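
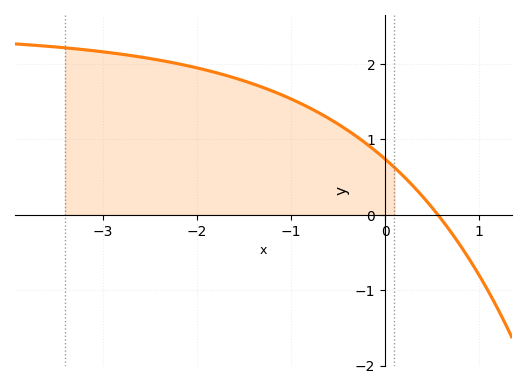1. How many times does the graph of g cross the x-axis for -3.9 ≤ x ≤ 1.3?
1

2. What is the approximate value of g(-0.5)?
1.2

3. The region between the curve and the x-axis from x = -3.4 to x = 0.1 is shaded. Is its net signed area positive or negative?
positive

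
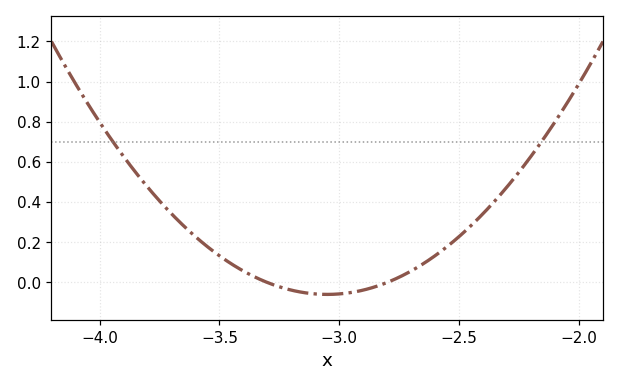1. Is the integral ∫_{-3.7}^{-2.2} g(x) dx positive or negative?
positive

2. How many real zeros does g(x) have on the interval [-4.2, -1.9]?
2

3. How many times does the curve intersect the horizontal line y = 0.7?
2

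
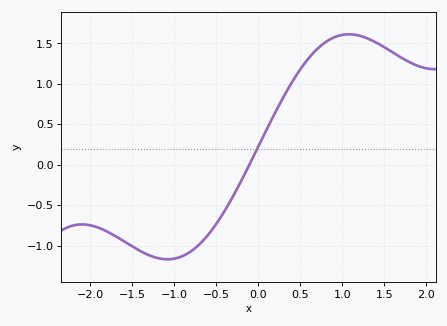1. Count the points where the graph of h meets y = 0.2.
1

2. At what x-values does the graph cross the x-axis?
-0.105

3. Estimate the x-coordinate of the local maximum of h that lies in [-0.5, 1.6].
1.08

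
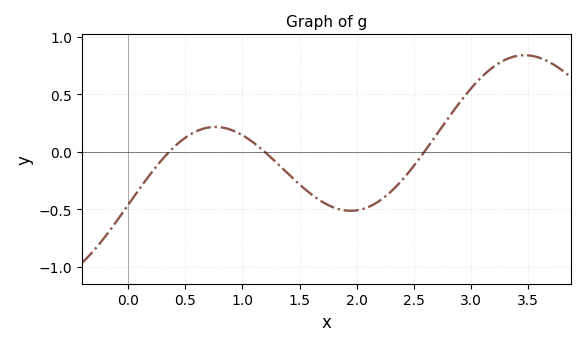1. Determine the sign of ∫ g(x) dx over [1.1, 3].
negative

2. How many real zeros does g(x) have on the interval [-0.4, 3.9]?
3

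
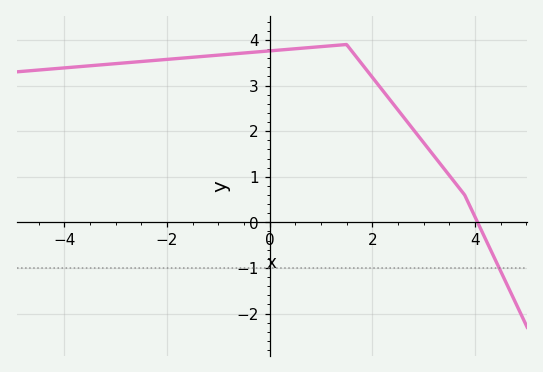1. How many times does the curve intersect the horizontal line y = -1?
1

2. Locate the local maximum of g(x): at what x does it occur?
1.4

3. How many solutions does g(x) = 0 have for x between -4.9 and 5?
1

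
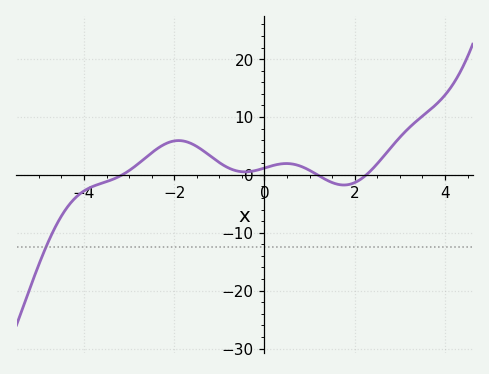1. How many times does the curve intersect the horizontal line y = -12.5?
1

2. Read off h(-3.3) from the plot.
-0.562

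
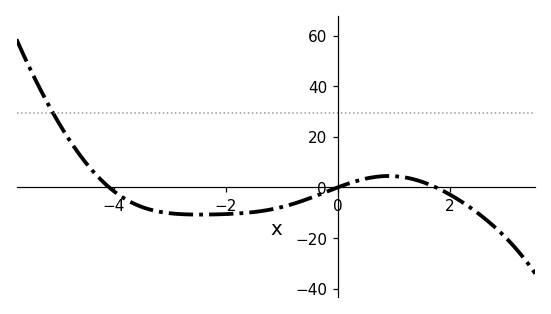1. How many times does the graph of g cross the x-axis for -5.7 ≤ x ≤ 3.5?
3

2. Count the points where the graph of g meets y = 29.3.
1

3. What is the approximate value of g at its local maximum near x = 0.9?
4.5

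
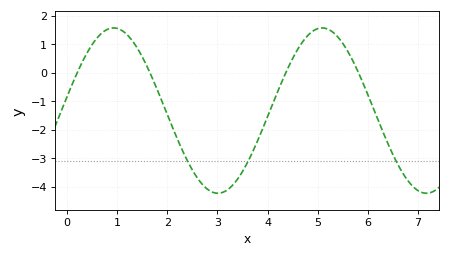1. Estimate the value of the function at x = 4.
-1.5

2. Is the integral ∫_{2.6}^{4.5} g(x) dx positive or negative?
negative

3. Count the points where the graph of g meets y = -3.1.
3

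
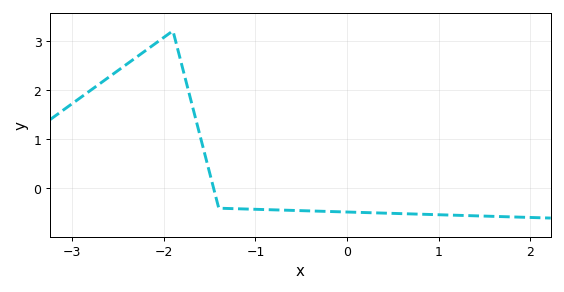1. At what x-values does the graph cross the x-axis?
-1.46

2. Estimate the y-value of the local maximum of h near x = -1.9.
3.2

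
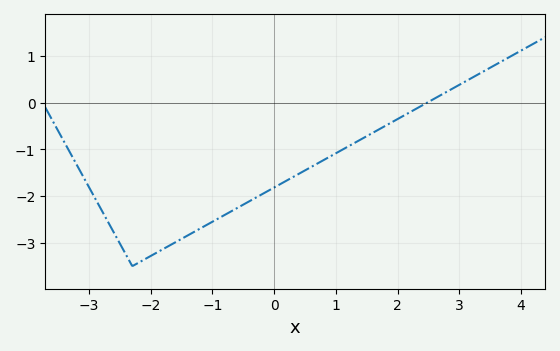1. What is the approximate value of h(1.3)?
-0.864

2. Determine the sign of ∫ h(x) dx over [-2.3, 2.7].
negative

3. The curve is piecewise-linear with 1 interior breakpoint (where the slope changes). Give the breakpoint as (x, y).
(-2.3, -3.5)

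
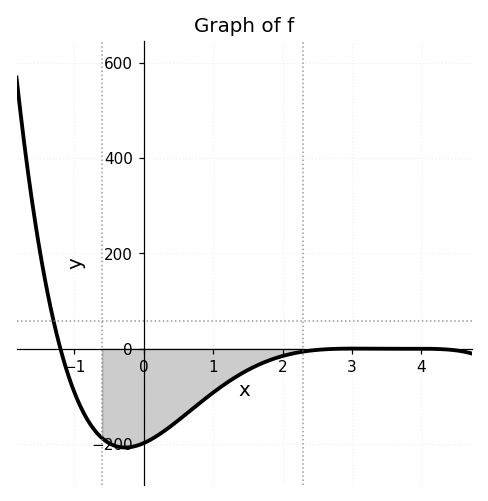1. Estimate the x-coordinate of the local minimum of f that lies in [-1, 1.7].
-0.3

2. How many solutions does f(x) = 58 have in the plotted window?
1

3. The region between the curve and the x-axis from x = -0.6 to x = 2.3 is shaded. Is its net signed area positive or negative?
negative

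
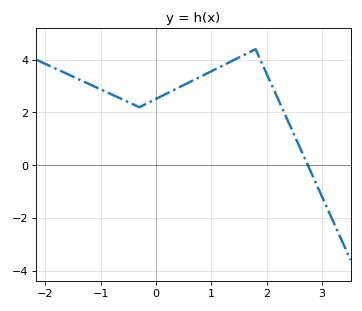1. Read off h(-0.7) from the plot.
2.6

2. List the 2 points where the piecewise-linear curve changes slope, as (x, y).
(-0.3, 2.2); (1.8, 4.4)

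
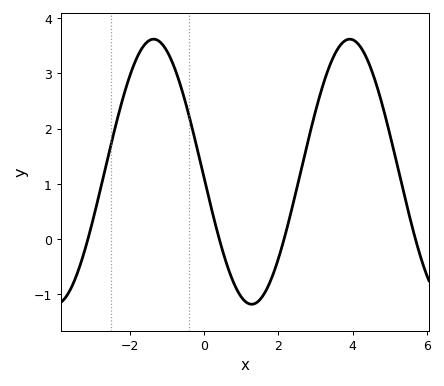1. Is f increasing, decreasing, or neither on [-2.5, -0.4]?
neither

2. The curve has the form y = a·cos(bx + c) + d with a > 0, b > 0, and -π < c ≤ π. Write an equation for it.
y = 2.4cos(1.19x + 1.61) + 1.22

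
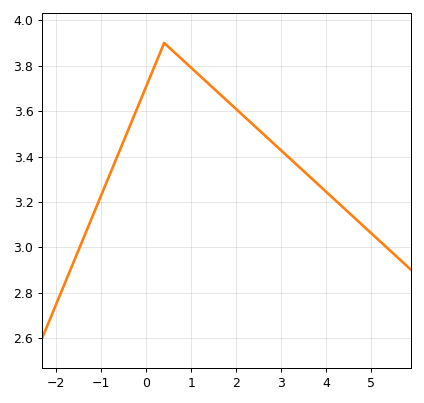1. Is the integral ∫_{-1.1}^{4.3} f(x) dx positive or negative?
positive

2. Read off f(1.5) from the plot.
3.7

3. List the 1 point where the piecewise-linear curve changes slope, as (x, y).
(0.4, 3.9)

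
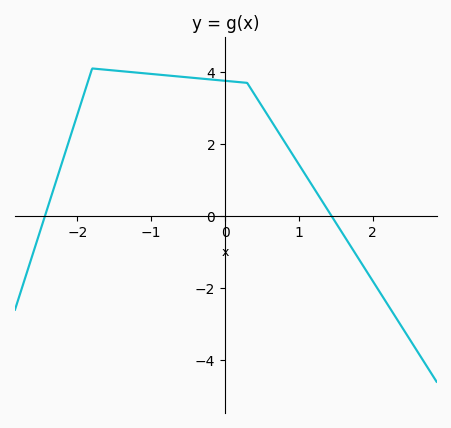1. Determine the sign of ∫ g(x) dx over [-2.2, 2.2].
positive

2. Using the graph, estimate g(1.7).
-0.8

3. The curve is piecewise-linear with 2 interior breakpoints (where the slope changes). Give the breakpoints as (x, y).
(-1.8, 4.1); (0.3, 3.7)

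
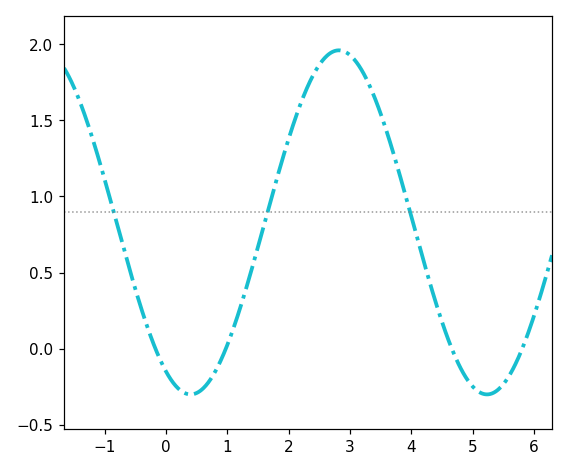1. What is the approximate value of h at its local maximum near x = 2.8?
1.95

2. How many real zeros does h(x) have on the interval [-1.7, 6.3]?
4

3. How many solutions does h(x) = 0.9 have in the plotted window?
3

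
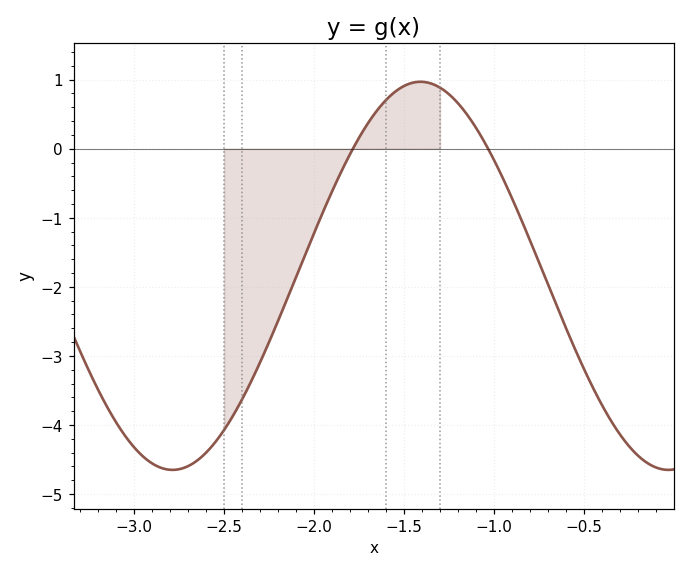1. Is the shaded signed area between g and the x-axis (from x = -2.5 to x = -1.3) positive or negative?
negative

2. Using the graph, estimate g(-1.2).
0.7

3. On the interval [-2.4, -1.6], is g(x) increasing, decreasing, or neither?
increasing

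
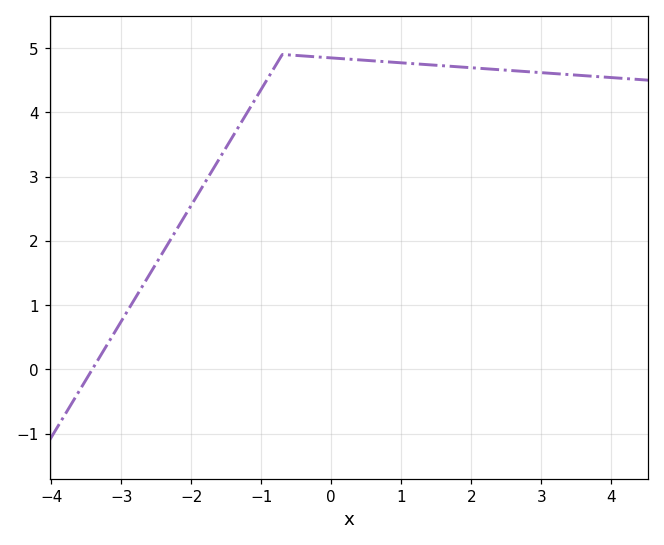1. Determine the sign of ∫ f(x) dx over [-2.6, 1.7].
positive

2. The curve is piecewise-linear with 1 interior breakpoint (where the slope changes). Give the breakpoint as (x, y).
(-0.7, 4.9)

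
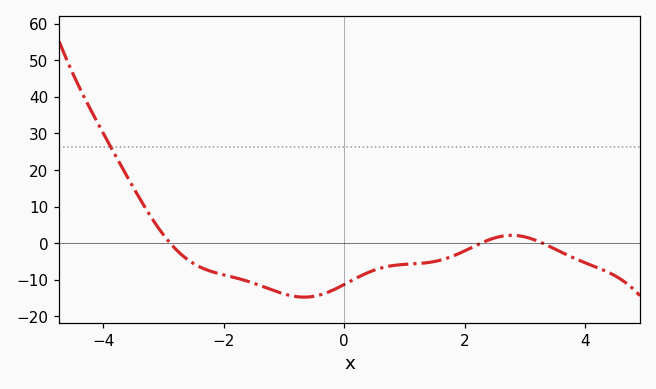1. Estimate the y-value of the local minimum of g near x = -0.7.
-14.7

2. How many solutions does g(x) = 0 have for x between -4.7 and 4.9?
3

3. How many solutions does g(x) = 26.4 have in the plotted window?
1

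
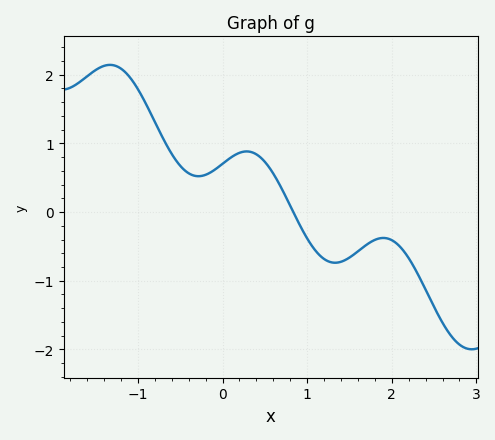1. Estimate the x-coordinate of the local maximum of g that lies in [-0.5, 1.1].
0.3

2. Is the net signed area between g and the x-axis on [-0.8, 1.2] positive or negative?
positive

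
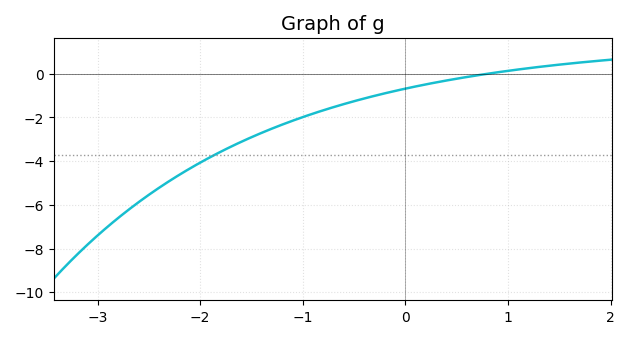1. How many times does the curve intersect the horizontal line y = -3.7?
1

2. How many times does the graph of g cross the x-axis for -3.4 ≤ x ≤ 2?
1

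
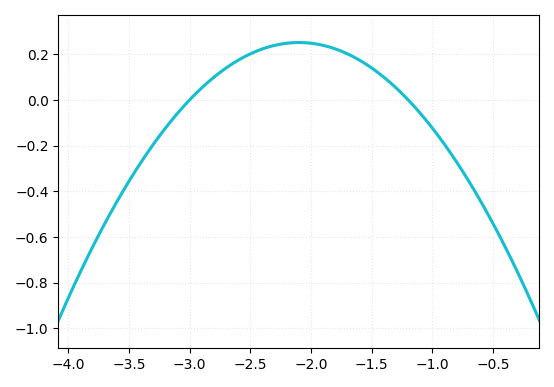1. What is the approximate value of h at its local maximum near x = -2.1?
0.251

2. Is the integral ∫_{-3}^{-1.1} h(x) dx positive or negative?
positive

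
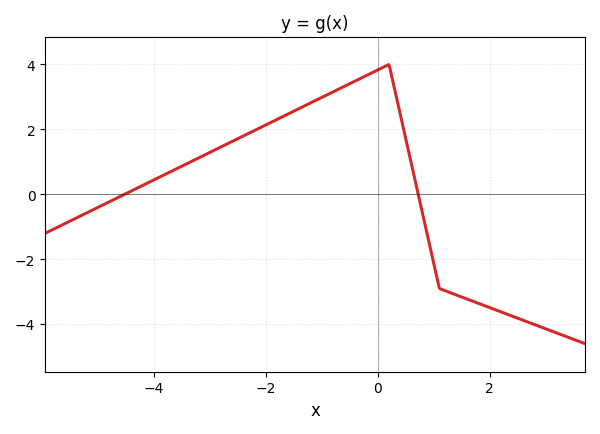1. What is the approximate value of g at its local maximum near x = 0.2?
4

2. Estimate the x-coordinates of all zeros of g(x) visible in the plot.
-4.6, 0.8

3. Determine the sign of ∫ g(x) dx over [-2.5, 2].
positive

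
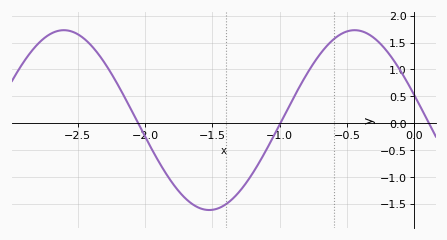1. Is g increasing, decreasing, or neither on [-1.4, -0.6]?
increasing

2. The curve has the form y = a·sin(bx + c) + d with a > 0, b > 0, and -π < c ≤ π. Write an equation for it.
y = 1.67sin(2.9x + 2.9) + 0.06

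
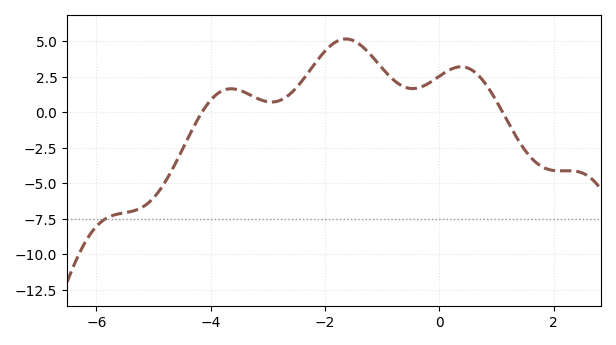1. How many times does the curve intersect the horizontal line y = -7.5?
1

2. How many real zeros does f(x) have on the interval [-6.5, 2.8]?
2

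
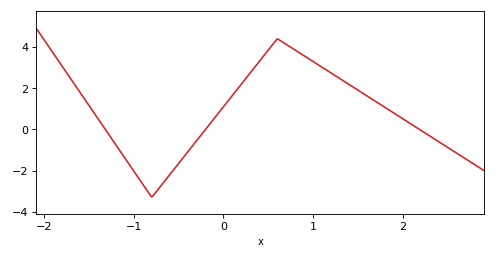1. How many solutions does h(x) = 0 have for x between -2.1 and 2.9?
3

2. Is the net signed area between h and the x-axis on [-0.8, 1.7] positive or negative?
positive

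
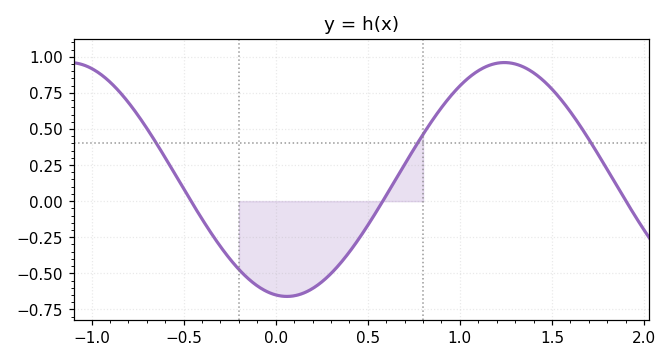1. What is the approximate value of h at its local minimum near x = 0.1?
-0.66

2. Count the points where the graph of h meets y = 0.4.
3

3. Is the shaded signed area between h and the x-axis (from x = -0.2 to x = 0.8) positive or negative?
negative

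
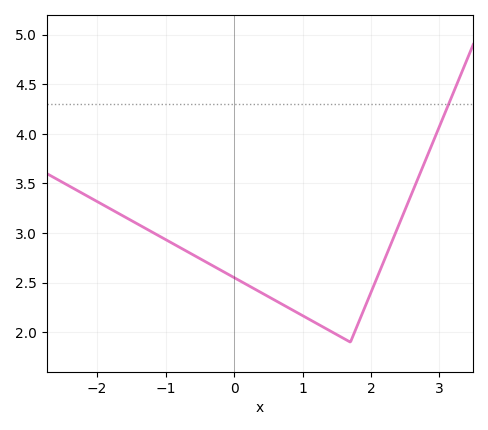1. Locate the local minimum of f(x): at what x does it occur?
1.7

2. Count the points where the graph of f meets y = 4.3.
1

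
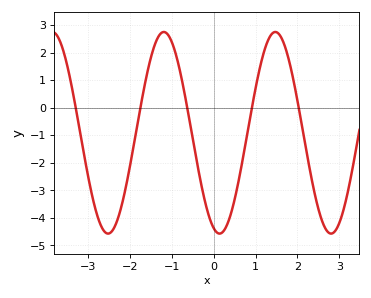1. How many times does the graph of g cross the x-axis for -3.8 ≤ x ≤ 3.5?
5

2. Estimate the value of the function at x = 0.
-4.4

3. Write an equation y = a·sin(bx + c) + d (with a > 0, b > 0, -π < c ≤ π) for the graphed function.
y = 3.66sin(2.4x - 1.9) - 0.91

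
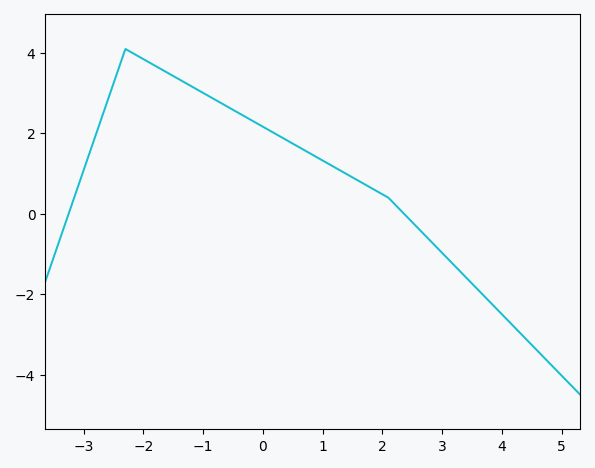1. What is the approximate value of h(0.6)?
1.66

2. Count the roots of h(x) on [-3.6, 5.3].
2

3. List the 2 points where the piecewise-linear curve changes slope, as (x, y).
(-2.3, 4.1); (2.1, 0.4)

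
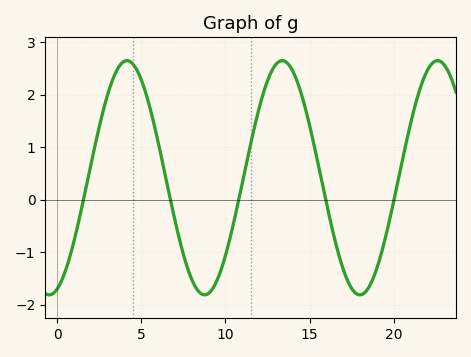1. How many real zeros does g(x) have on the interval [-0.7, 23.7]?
5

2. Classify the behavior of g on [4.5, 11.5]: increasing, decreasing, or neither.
neither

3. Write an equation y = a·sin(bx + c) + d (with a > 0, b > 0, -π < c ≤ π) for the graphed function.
y = 2.23sin(0.68x - 1.24) + 0.42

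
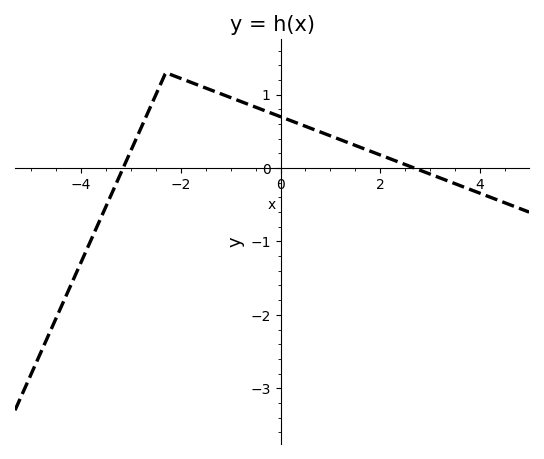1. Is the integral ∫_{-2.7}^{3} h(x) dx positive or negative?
positive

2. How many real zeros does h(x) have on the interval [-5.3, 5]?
2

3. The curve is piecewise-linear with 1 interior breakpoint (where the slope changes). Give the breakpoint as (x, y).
(-2.3, 1.3)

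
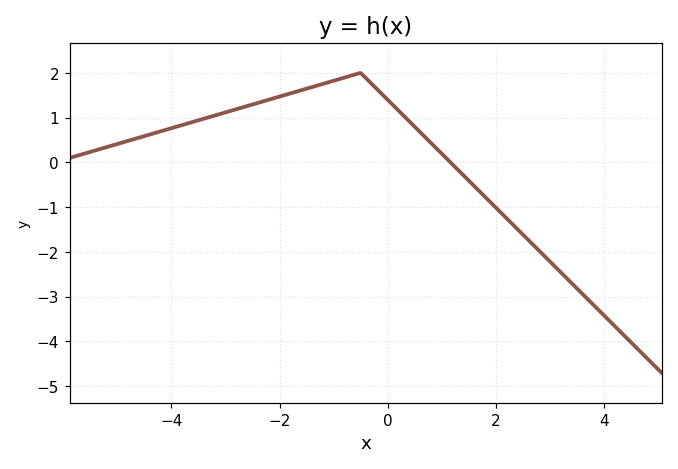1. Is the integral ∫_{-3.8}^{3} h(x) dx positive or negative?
positive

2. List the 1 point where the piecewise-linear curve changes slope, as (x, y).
(-0.5, 2)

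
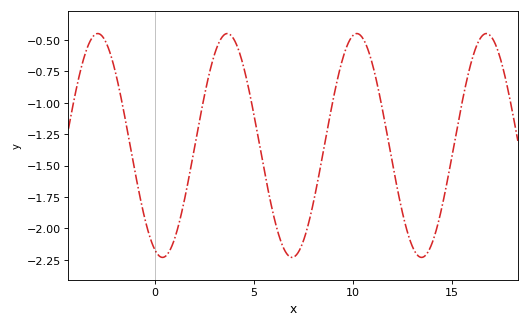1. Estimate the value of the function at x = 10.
-0.45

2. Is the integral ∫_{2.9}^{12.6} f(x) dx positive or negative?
negative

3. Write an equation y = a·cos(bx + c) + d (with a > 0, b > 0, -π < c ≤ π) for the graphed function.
y = 0.89cos(0.96x + 2.8) - 1.34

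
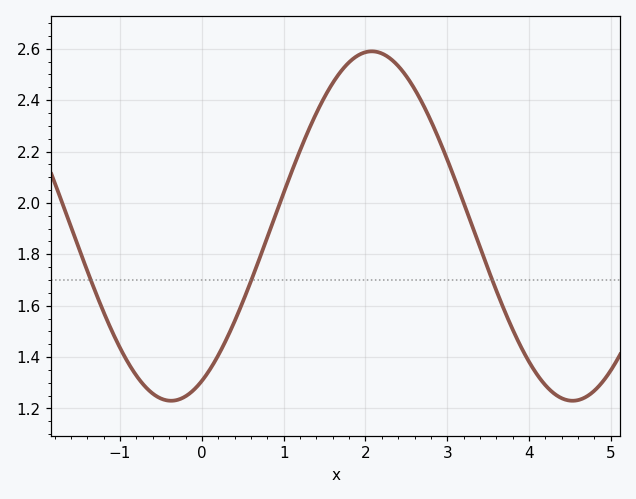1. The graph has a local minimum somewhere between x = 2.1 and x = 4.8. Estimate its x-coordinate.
4.53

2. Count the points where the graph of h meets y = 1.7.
3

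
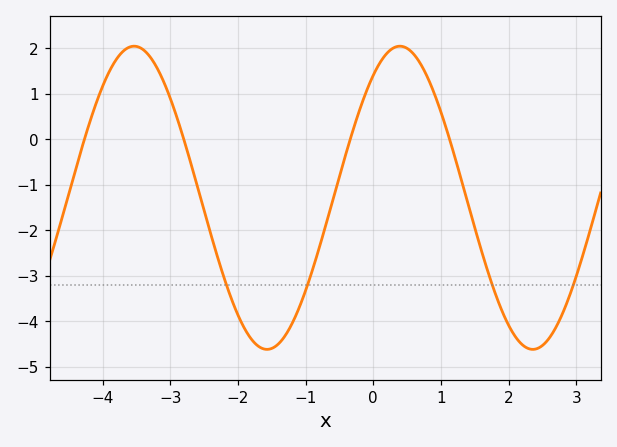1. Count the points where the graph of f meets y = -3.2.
4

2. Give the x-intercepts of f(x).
-4.27, -2.8, -0.34, 1.13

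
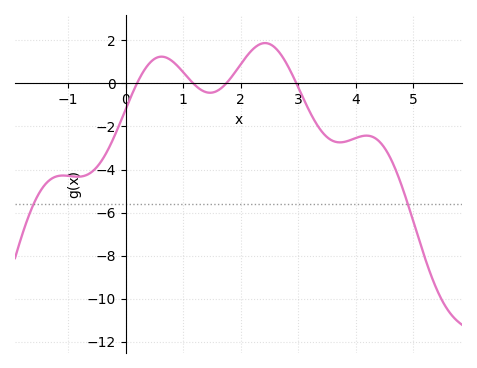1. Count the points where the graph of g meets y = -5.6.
2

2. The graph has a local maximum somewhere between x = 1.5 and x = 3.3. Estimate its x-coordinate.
2.42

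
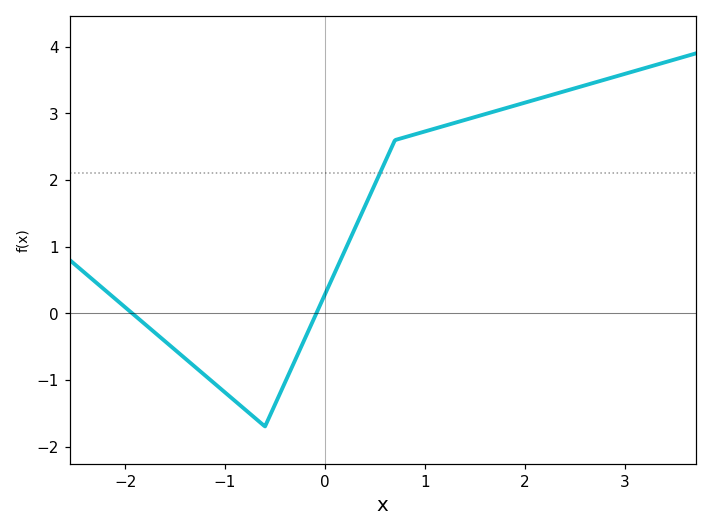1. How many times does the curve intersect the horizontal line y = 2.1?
1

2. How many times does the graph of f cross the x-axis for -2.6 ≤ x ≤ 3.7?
2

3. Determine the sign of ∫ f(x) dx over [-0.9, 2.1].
positive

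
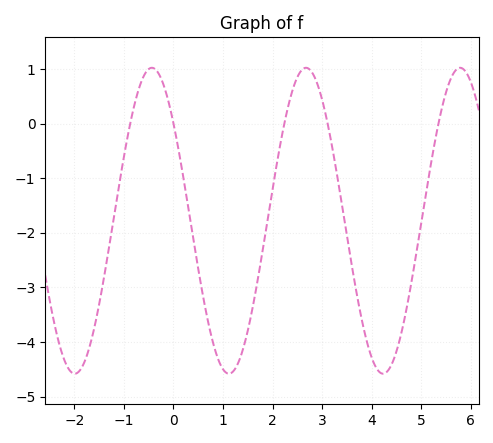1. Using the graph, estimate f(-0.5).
1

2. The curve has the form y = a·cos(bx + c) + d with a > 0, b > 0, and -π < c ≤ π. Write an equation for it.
y = 2.8cos(2x + 0.88) - 1.78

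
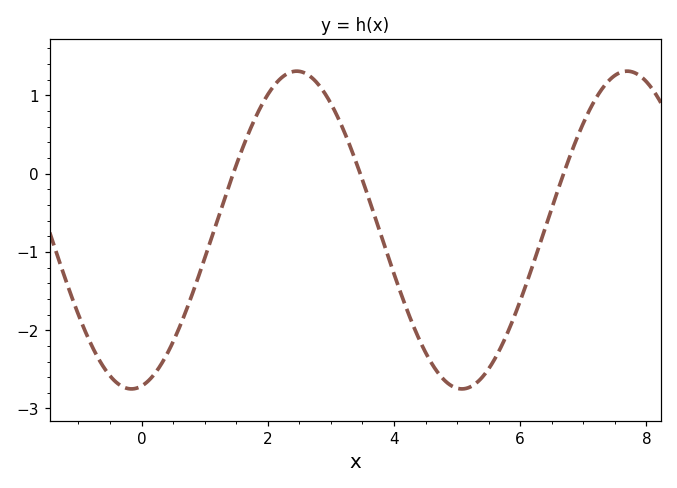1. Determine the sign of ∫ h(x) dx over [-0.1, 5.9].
negative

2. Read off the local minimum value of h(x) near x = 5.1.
-2.7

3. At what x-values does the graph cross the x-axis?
1.4, 3.4, 6.6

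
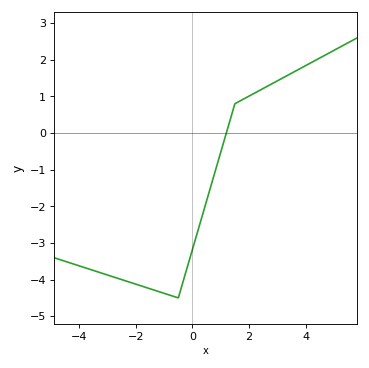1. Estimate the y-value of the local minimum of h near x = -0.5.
-4.5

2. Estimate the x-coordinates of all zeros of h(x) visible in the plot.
1.2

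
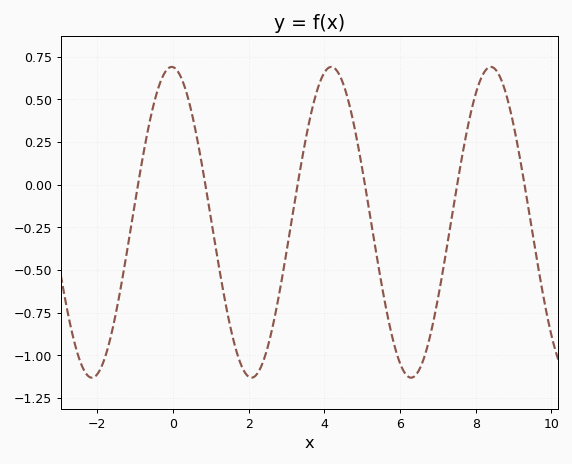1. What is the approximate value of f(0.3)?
0.58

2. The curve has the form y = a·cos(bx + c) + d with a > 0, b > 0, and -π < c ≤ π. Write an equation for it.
y = 0.91cos(1.49x + 0.05) - 0.22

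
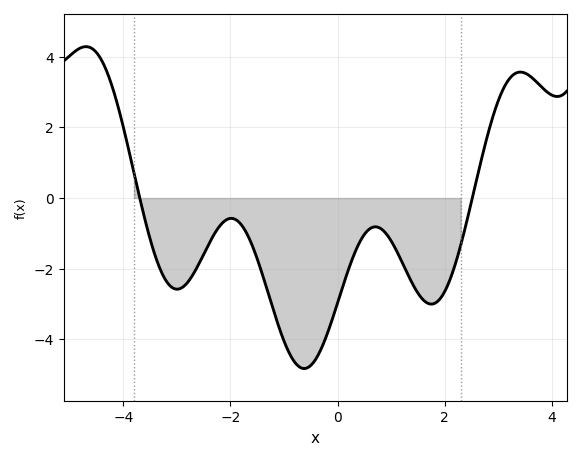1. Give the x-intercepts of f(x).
-3.69, 2.52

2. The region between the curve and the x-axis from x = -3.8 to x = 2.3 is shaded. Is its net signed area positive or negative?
negative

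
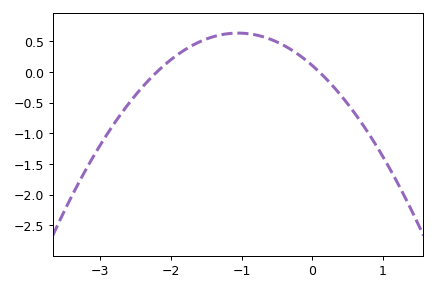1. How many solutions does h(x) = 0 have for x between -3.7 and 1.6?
2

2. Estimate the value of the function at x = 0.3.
-0.24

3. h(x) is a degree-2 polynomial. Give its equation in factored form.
y = -0.48(x + 2.2)(x - 0.1)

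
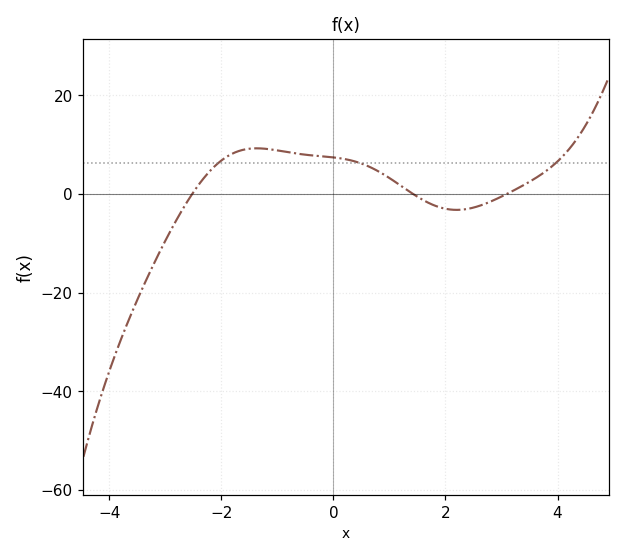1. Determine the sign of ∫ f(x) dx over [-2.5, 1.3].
positive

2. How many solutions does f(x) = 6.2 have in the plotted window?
3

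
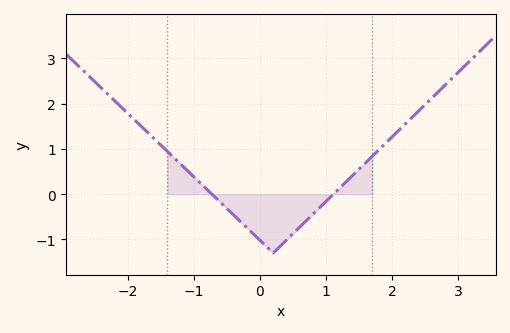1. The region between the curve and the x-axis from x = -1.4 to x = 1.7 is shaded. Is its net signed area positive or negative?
negative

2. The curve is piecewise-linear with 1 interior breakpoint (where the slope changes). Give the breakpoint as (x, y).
(0.2, -1.3)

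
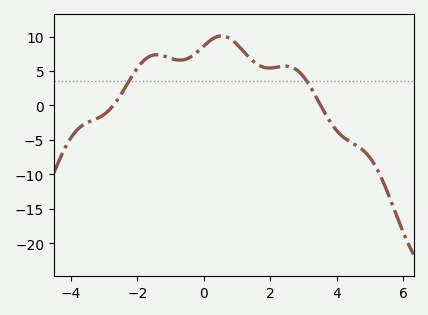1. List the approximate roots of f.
-2.73, 3.52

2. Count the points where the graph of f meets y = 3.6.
2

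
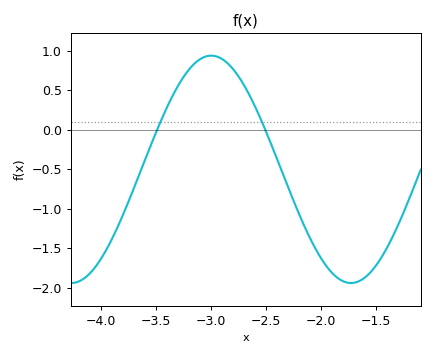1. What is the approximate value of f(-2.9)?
0.9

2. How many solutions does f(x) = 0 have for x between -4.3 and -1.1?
2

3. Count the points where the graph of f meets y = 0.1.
2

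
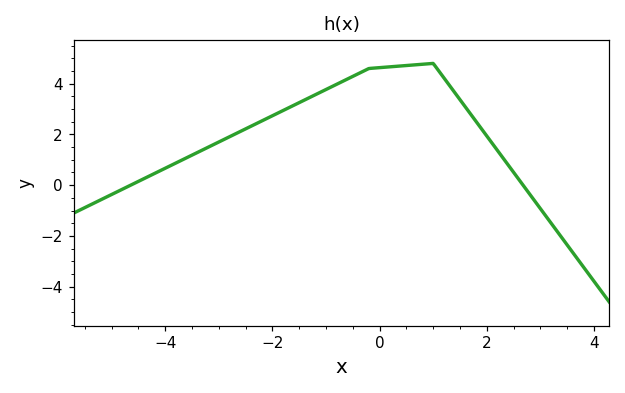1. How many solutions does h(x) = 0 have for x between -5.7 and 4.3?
2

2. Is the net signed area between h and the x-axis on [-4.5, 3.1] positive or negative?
positive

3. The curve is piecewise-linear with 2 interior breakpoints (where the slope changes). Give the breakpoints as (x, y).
(-0.2, 4.6); (1, 4.8)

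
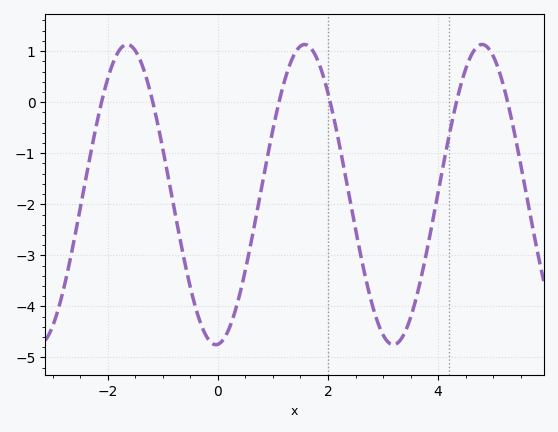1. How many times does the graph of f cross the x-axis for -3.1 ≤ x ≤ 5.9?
6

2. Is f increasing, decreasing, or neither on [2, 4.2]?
neither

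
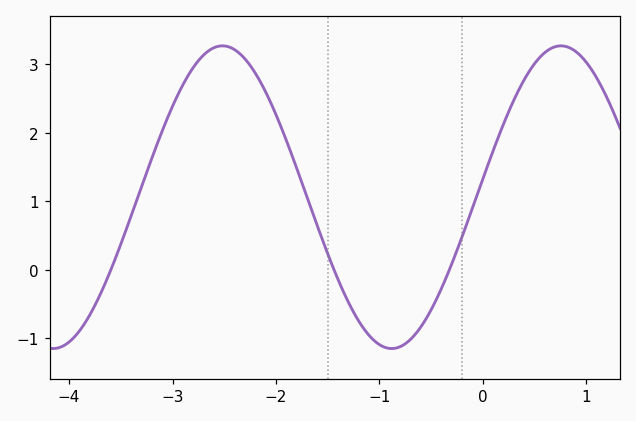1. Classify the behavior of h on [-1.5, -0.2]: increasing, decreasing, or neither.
neither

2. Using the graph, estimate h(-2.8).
2.95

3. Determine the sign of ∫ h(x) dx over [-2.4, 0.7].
positive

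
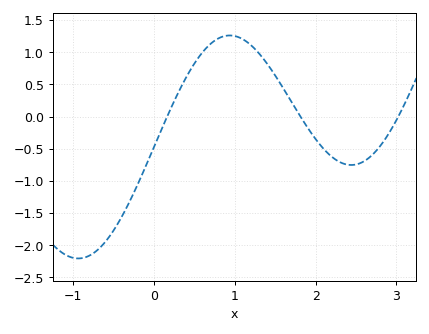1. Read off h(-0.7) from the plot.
-2.08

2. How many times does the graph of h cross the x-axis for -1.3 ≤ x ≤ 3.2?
3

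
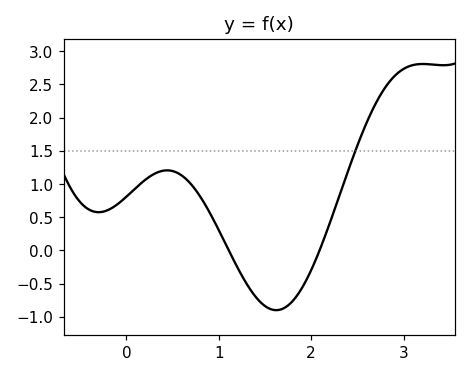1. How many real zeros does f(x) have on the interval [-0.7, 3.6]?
2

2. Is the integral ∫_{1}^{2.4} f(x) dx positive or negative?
negative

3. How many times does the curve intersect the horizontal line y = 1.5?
1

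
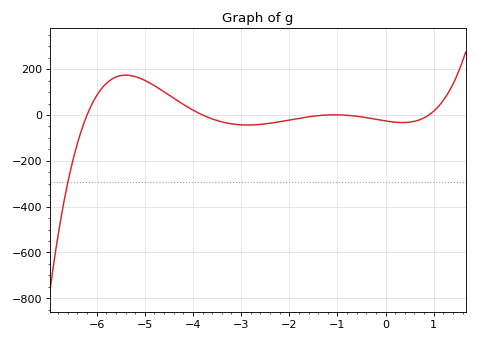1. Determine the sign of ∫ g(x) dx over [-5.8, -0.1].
positive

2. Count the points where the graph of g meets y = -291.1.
1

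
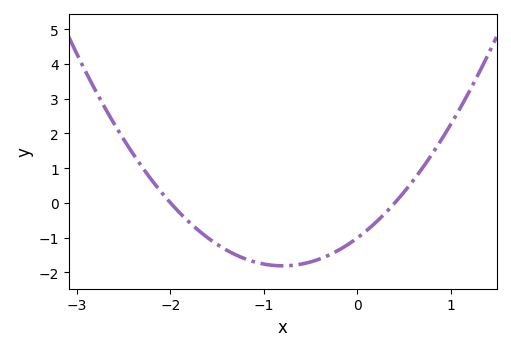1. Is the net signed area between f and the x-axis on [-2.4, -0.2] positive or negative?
negative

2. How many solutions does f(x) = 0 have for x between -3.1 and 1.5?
2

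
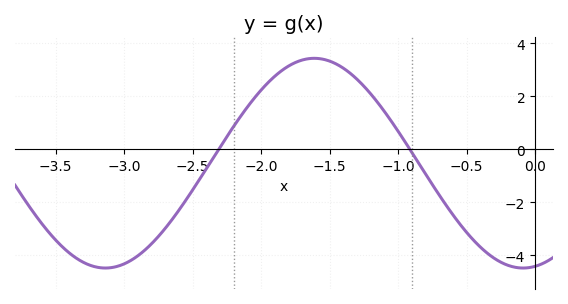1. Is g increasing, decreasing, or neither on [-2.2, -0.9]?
neither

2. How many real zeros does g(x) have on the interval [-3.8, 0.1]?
2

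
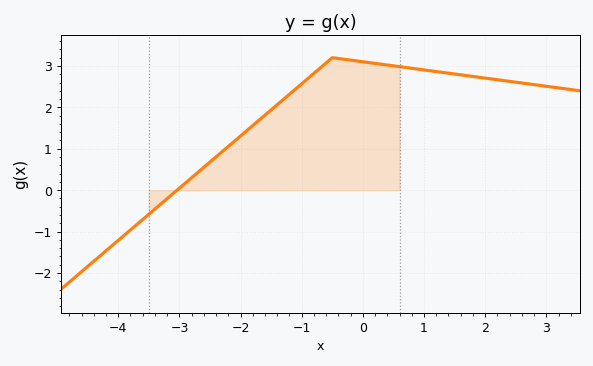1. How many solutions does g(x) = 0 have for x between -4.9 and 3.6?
1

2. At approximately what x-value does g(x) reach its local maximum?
-0.5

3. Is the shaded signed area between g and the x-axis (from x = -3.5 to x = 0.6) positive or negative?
positive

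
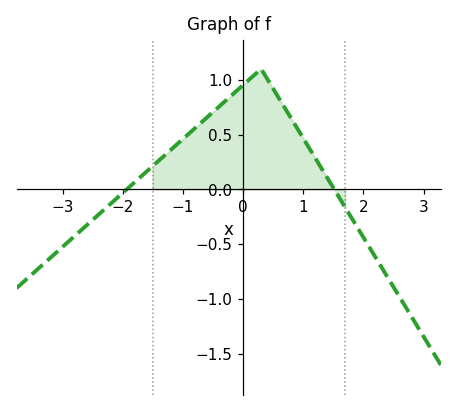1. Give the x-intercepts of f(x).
-1.9, 1.5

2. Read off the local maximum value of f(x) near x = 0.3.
1.1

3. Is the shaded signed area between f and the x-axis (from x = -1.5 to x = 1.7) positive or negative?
positive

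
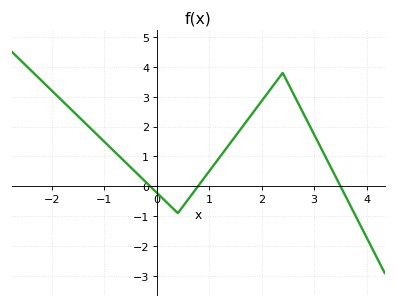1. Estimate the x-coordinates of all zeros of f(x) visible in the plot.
-0.127, 0.783, 3.5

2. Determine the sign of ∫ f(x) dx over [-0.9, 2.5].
positive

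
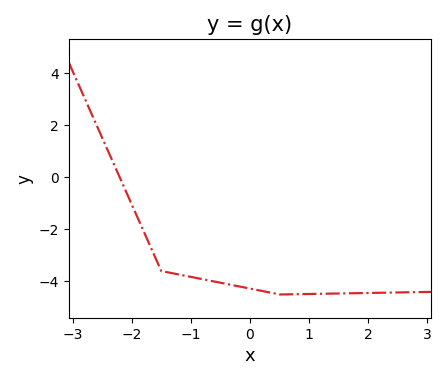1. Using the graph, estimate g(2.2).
-4.43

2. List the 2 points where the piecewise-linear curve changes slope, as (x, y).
(-1.5, -3.6); (0.5, -4.5)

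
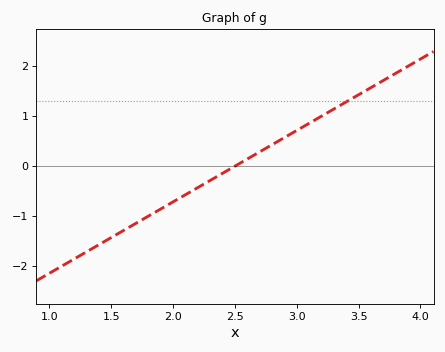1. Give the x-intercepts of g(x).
2.5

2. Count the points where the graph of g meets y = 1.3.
1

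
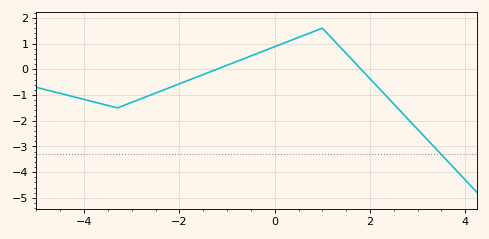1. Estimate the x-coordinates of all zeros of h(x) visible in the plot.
-1.2, 1.8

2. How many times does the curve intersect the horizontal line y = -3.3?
1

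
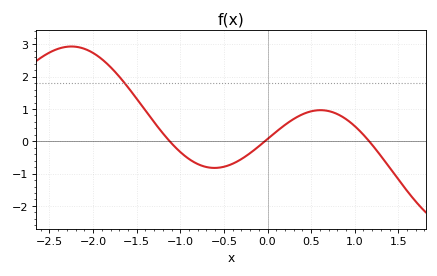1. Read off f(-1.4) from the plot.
0.952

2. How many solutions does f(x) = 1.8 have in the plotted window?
1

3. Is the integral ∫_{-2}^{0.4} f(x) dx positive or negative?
positive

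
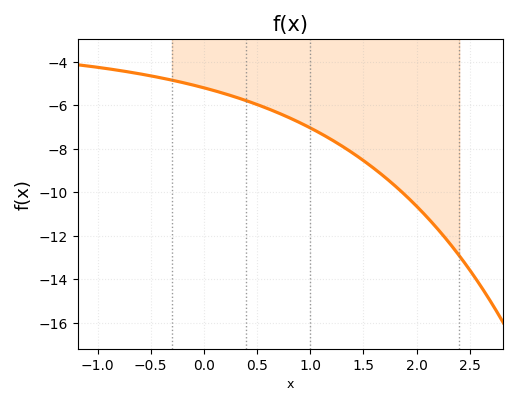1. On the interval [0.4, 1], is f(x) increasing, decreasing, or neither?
decreasing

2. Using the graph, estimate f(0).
-5.2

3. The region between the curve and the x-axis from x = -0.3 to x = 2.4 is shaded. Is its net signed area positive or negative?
negative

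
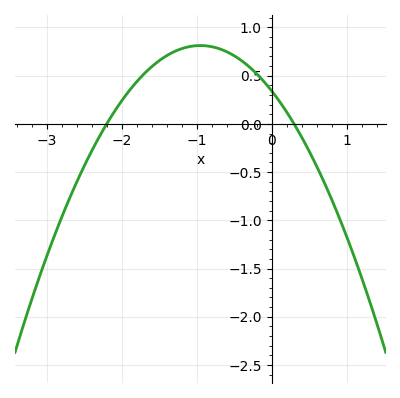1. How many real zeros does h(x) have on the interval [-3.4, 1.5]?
2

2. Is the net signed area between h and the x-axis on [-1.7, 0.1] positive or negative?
positive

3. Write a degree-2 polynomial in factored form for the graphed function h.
y = -0.52(x + 2.2)(x - 0.3)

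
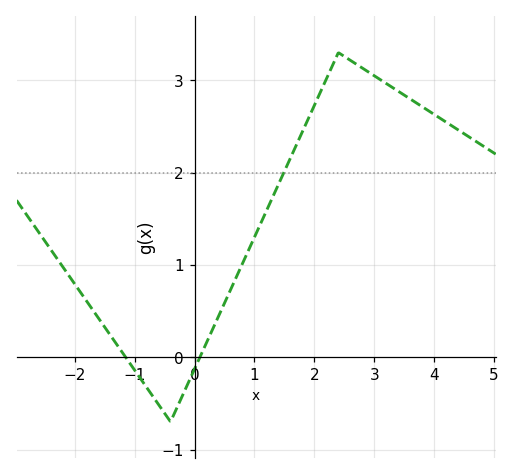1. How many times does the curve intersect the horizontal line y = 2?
1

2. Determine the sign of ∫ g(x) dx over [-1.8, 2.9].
positive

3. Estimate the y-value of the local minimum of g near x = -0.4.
-0.7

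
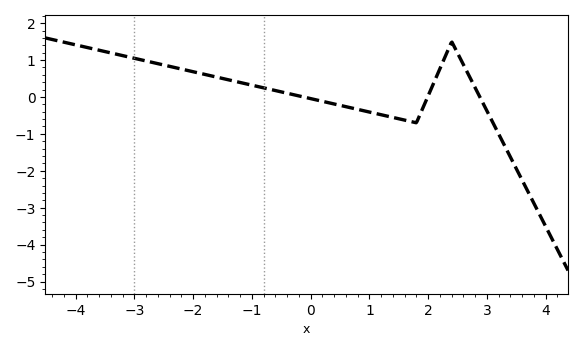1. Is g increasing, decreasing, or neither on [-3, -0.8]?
decreasing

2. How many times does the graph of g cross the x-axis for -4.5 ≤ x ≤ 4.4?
3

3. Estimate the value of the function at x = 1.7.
-0.664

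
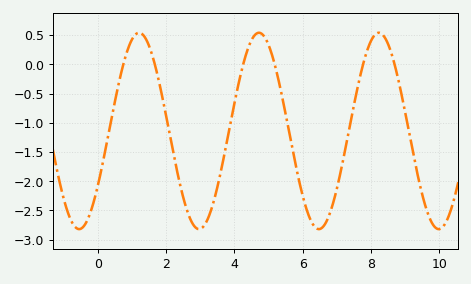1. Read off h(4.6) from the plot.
0.503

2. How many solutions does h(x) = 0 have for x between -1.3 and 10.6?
6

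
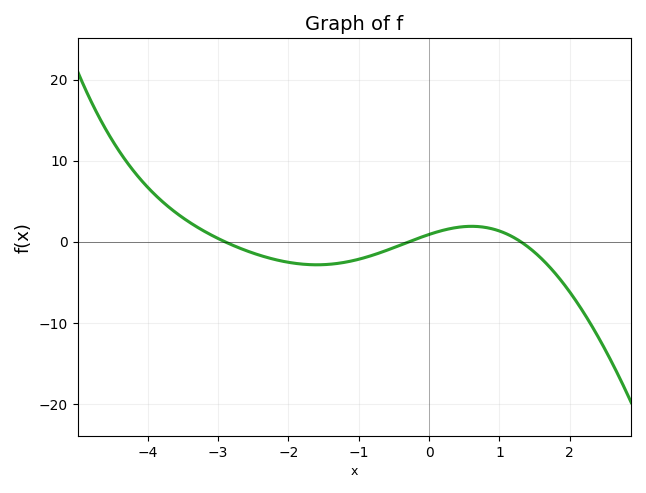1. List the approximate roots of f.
-3, -0.2, 1.4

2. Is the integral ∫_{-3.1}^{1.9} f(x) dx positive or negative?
negative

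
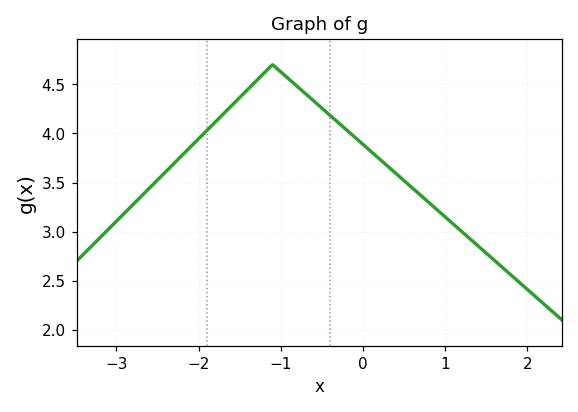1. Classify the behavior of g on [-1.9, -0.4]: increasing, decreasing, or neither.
neither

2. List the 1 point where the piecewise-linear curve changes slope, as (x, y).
(-1.1, 4.7)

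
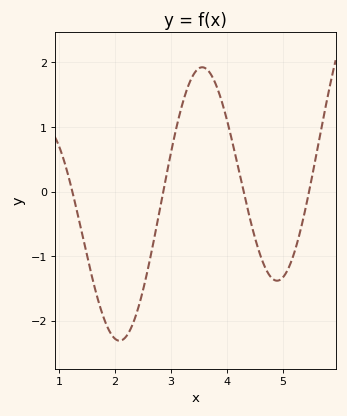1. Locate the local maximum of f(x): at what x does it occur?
3.56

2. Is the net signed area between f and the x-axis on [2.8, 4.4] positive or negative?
positive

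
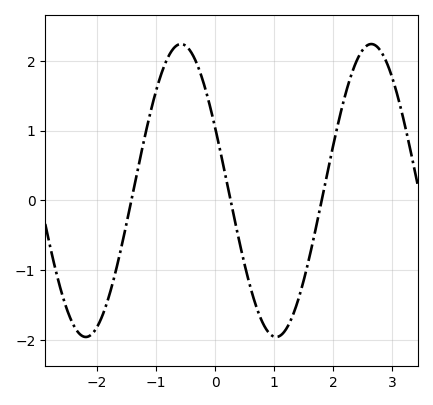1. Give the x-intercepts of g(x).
-1.42, 0.259, 1.8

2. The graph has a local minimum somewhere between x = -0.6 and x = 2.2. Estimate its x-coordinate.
1.03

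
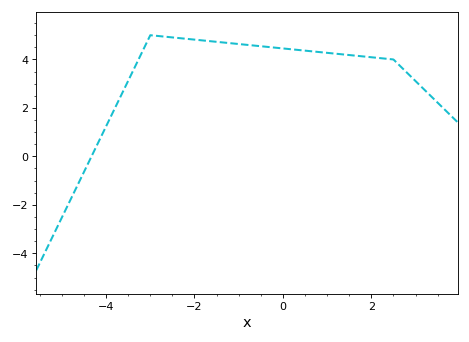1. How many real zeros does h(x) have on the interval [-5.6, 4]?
1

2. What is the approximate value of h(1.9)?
4.2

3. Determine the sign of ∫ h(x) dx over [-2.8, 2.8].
positive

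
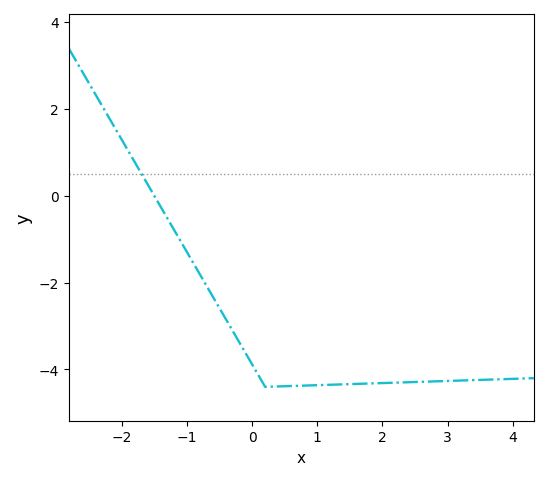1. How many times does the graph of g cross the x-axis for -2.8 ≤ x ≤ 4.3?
1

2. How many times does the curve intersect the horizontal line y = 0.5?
1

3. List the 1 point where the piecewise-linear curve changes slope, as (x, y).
(0.2, -4.4)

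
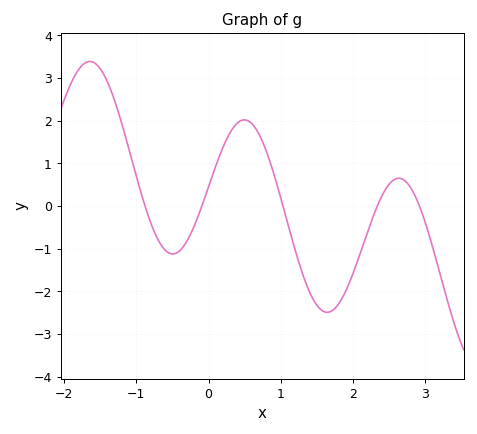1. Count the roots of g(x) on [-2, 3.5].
5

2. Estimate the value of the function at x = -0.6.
-1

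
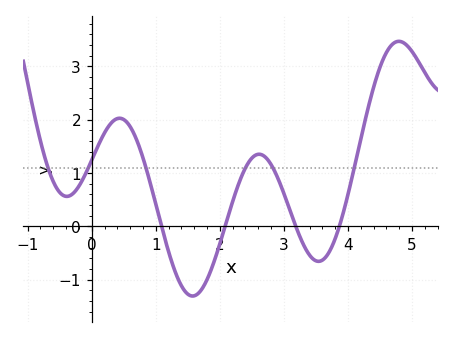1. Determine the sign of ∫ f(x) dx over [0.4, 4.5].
positive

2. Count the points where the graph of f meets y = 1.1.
6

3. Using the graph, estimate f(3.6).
-0.636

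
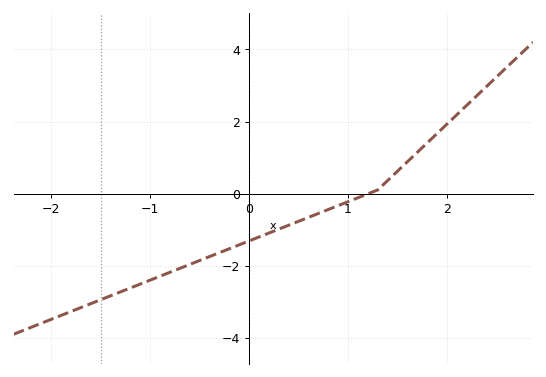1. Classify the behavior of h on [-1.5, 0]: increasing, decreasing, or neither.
increasing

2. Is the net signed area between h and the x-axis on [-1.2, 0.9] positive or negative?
negative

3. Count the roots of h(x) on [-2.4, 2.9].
1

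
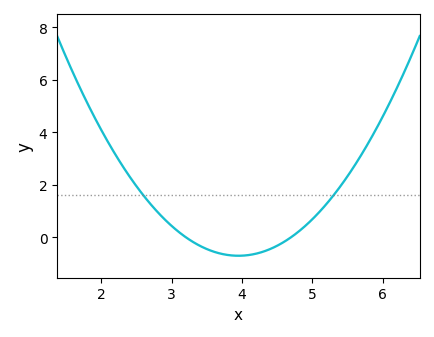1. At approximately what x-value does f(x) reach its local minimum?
3.9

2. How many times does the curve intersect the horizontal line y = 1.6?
2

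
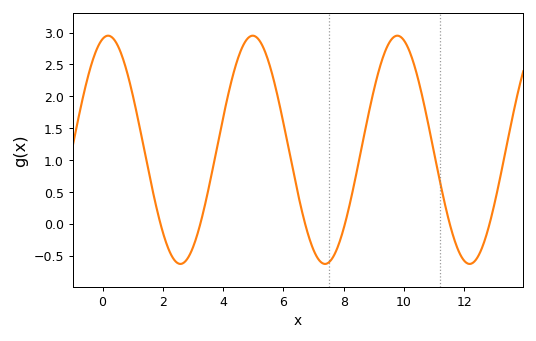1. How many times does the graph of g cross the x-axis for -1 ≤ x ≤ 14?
6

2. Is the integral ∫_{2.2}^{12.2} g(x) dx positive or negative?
positive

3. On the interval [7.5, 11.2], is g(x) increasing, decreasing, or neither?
neither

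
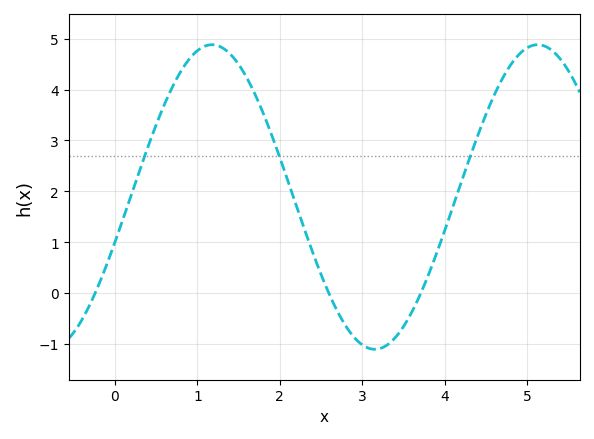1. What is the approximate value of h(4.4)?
3.09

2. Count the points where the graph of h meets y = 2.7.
3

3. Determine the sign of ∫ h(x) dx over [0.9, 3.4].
positive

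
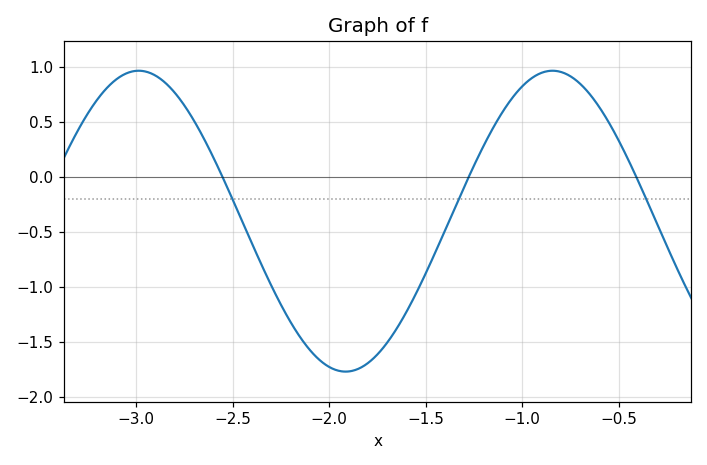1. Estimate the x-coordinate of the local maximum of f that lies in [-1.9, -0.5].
-0.844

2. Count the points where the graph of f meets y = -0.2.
3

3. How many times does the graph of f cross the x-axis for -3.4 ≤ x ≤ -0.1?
3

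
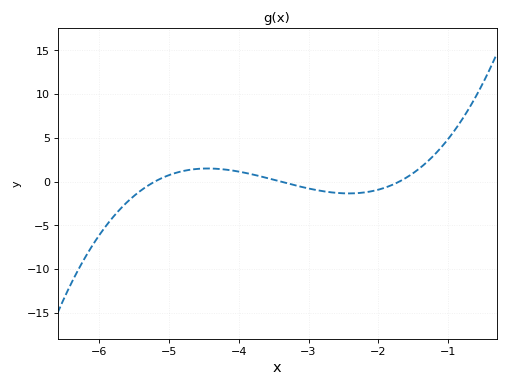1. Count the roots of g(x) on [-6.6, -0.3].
3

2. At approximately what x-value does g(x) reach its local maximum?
-4.4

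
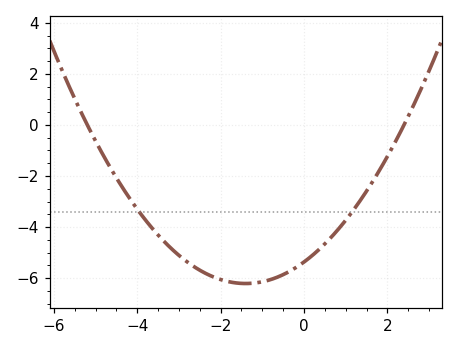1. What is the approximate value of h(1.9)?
-1.53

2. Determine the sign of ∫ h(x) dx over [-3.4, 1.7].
negative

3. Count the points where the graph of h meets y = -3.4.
2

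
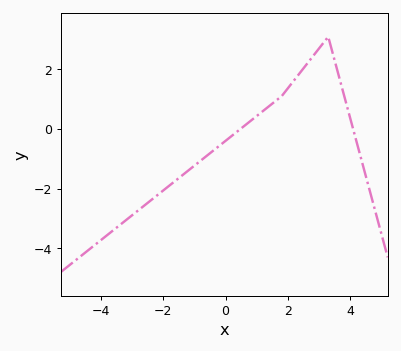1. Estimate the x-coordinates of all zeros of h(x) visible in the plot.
0.476, 4.1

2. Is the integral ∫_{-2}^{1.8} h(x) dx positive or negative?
negative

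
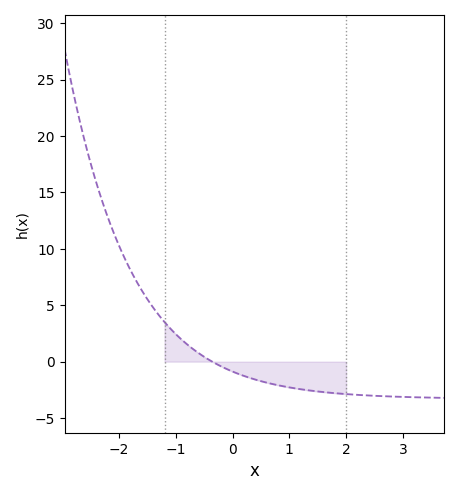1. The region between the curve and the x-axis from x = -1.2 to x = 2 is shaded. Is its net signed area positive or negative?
negative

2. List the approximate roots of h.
-0.359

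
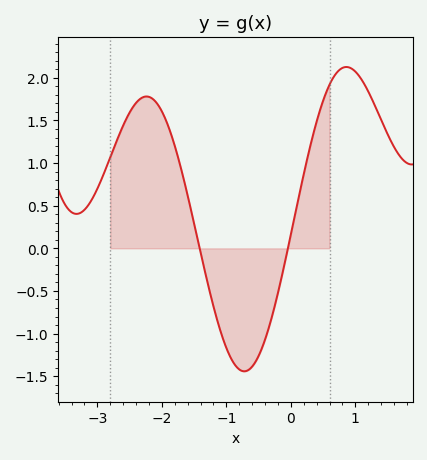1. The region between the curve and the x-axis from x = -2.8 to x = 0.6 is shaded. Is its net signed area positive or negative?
positive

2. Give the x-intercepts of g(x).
-1.4, 0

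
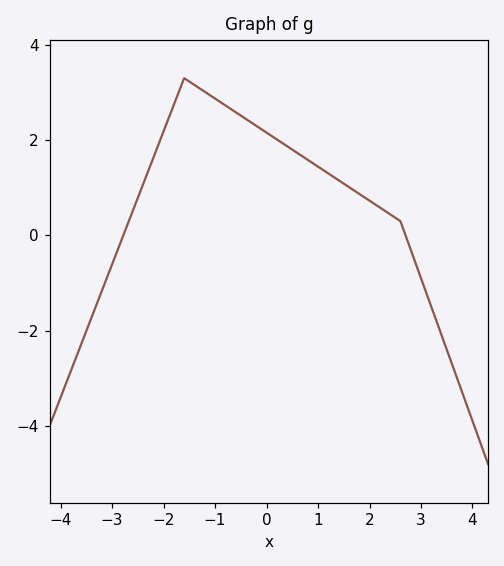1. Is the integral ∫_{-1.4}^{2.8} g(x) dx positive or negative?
positive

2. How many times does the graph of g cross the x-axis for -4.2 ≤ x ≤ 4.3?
2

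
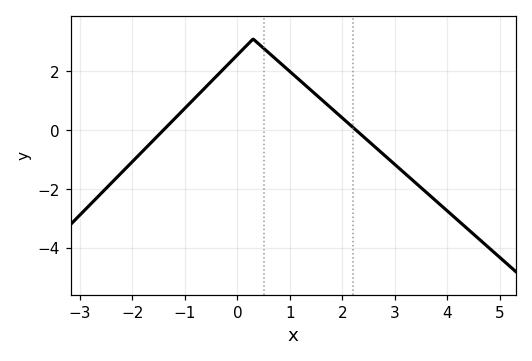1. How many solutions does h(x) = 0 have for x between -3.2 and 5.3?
2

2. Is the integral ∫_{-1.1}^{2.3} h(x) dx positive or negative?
positive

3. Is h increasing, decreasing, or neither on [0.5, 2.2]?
decreasing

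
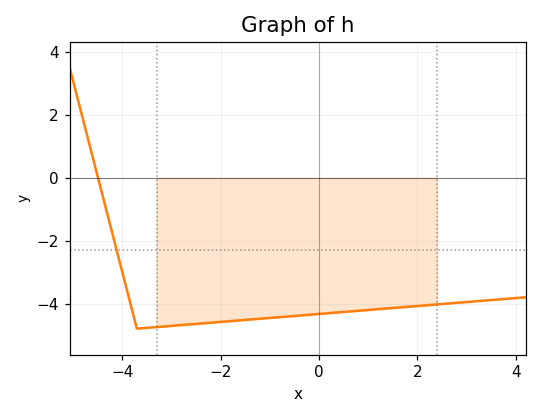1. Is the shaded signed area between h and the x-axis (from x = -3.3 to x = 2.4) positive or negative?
negative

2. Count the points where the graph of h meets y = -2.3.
1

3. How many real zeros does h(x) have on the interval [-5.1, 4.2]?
1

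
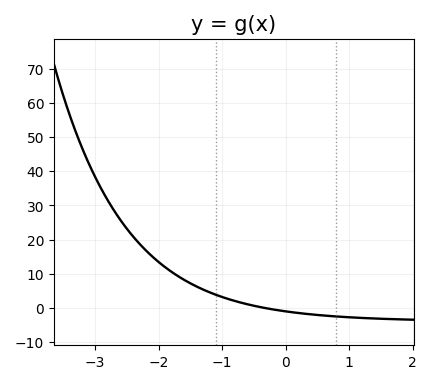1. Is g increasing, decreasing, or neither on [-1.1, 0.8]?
decreasing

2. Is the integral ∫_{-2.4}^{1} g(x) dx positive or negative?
positive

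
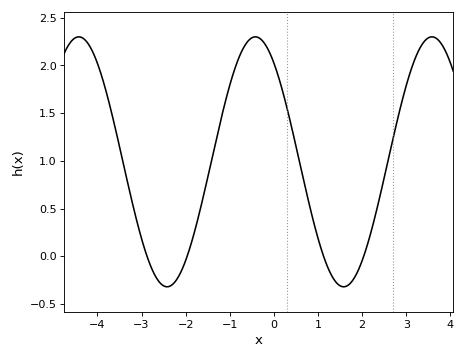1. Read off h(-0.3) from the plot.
2.28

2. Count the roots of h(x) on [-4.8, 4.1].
4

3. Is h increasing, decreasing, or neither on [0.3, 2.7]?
neither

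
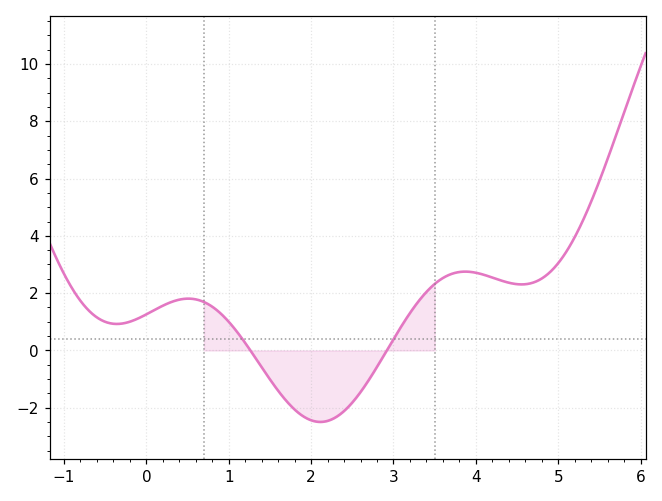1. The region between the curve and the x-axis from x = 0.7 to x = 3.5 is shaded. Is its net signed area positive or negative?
negative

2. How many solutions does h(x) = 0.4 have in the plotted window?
2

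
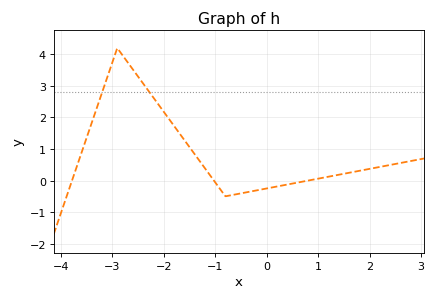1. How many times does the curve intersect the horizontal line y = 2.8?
2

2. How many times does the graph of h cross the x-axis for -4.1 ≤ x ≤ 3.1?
3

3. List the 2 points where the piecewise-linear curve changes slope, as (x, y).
(-2.9, 4.2); (-0.8, -0.5)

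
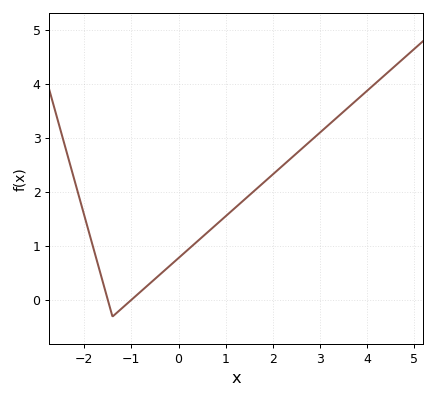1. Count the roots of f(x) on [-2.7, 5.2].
2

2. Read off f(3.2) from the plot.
3.3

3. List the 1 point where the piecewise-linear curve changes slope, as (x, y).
(-1.4, -0.3)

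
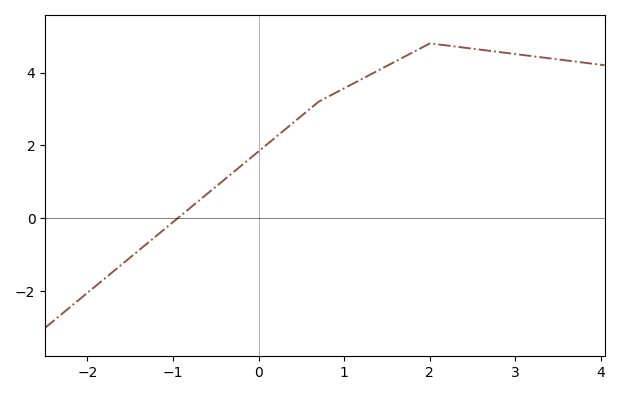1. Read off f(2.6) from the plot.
4.62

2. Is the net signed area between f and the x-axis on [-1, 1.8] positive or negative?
positive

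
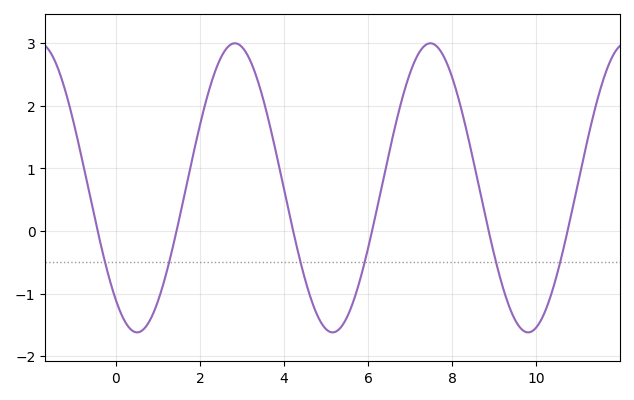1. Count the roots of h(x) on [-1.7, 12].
6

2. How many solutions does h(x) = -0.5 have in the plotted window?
6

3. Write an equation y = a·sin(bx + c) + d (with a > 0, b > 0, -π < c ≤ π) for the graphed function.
y = 2.31sin(1.4x - 2.3) + 0.69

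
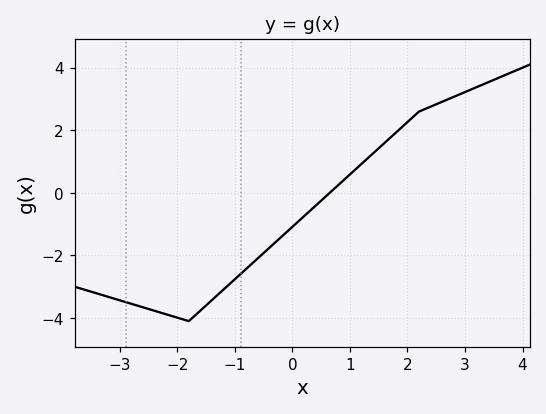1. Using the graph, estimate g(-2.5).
-3.8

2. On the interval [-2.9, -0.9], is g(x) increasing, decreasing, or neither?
neither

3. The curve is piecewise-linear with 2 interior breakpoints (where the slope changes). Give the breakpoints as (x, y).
(-1.8, -4.1); (2.2, 2.6)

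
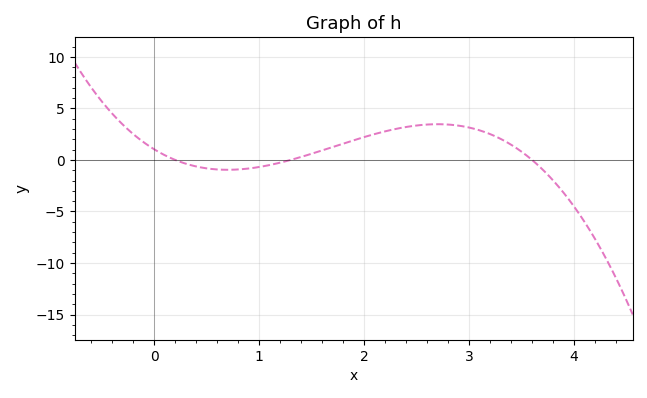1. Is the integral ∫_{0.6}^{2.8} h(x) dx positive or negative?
positive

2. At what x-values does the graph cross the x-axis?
0.2, 1.3, 3.6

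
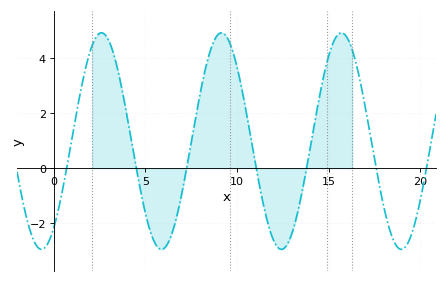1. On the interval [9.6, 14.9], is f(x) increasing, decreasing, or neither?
neither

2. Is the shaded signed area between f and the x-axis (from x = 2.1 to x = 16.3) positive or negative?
positive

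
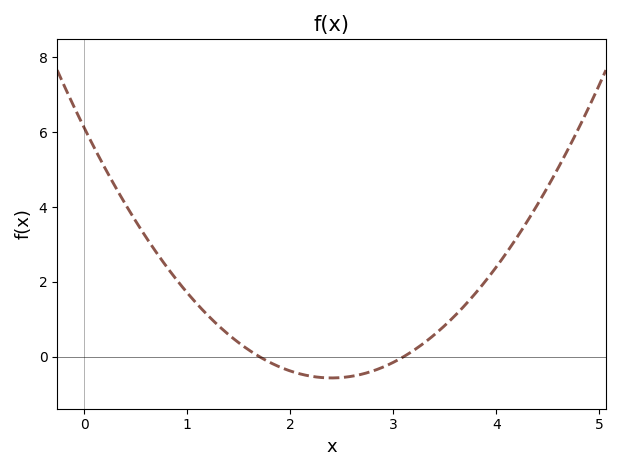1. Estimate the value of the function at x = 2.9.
-0.278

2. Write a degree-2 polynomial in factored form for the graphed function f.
y = 1.16(x - 1.7)(x - 3.1)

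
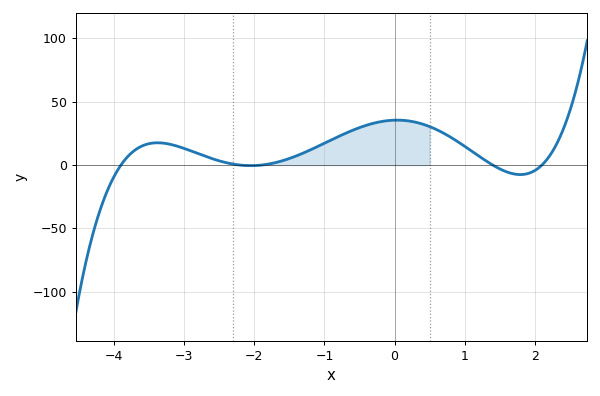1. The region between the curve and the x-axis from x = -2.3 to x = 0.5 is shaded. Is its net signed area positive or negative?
positive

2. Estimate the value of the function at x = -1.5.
5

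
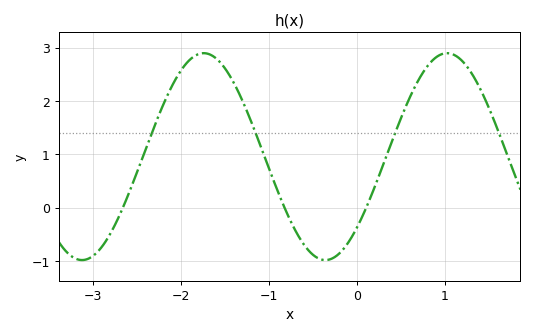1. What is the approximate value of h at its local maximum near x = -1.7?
2.9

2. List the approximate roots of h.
-2.66, -0.821, 0.106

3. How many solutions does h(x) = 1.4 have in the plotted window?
4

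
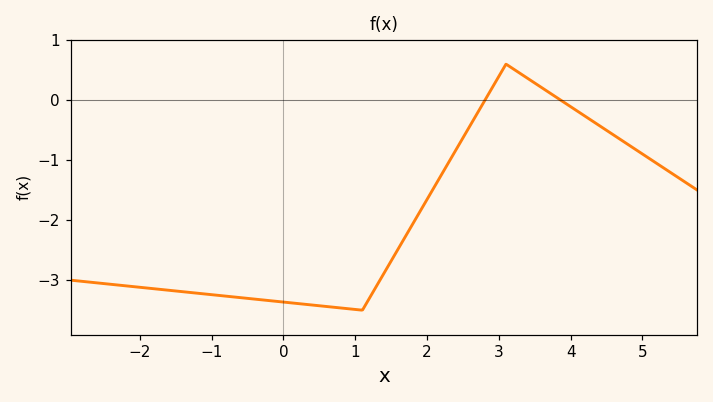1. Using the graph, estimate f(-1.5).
-3.2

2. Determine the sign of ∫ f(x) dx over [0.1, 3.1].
negative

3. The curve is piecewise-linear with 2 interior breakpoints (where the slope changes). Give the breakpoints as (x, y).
(1.1, -3.5); (3.1, 0.6)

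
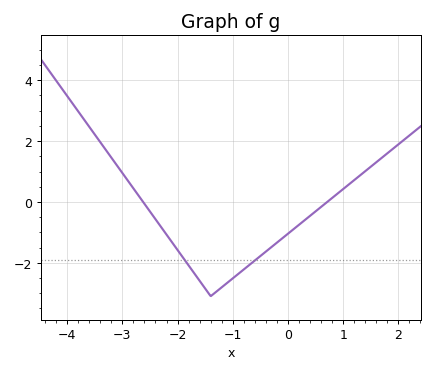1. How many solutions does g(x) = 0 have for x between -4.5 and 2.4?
2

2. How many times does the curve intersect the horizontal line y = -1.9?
2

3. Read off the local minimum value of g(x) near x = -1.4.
-3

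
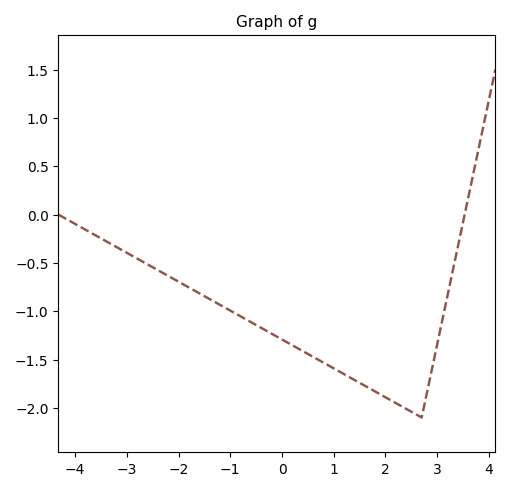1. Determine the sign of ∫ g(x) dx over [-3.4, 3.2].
negative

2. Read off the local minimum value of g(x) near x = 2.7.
-2.1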